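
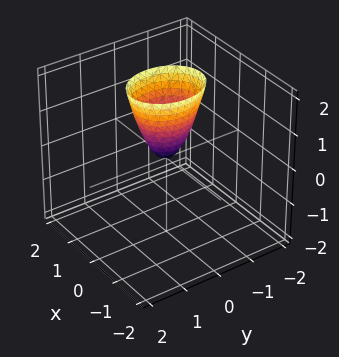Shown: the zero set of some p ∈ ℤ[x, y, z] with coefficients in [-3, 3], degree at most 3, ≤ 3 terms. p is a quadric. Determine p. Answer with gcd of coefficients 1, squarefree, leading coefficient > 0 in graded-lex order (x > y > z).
3*x^2 + 2*y^2 - z

(a) Degree: a paraboloid; a quadric, so deg p = 2.
(b) Symmetries: the y ↦ −y reflection is a symmetry, so y appears only in even powers; it's symmetric under x → −x, forcing even powers of x.
(c) From the visible intercepts: it crosses the x-axis at the gridline x = 0; it meets the y-axis at y = 0 (among the integer gridlines); it meets the z-axis at z = 0 (among the integer gridlines).
(d) Fitting integer coefficients to these (and the overall shape) gives p.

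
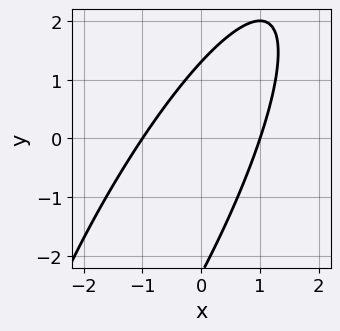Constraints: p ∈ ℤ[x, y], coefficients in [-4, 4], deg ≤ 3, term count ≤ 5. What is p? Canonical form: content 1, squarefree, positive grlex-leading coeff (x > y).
3*x^2 - 3*x*y + y^2 + y - 3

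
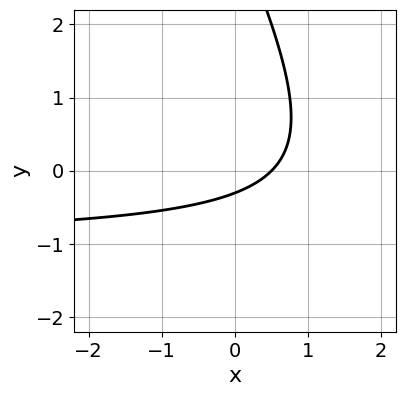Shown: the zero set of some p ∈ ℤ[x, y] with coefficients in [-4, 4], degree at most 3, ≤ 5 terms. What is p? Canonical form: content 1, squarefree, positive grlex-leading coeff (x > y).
2*x*y + y^2 + 2*x - 3*y - 1

First, the degree is 2 — a generic line meets the curve in up to 2 points.
Finally, solving for integer coefficients yields p as stated.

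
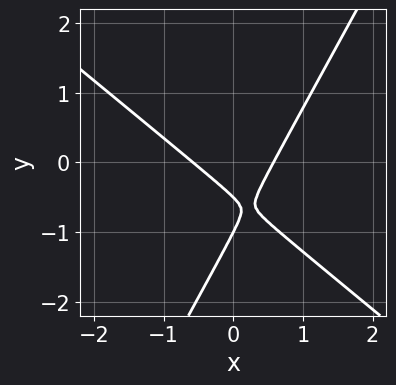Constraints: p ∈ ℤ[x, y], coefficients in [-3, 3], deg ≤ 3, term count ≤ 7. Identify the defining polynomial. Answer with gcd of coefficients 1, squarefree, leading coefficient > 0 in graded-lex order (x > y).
3*x^2 + 2*x*y - 2*y^2 - 3*y - 1

The degree is 2 — no degree-1 curve has this shape.
From the axis intercepts and sections: one y-axis crossing is at y = -1.
Together with the visible shape, these determine p as stated.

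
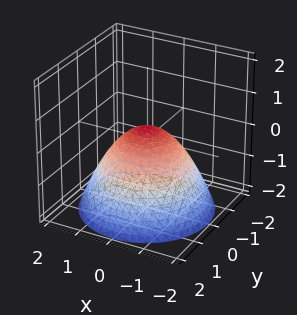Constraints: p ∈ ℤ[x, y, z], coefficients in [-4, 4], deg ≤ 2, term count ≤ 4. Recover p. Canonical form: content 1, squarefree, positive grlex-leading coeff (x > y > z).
The degree is 2 — a generic line meets the surface in up to 2 points.
By symmetry, the surface is invariant under rotation about z: p = q(x² + y², z).
Against the integer gridlines: a circular section at z = -1 has radius between 1 and 2.
Matching integer coefficients to the picture gives p.

2*x^2 + 2*y^2 + 3*z - 1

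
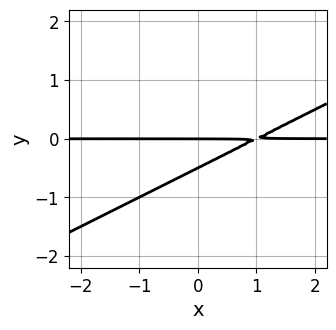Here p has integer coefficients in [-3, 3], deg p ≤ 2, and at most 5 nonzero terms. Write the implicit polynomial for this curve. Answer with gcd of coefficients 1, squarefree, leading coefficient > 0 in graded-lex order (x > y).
x*y - 2*y^2 - y

(a) The degree is 2 — the shape is more complex than any degree-1 curve.
(b) Checking where it meets the axes: the visible x-axis segment lies entirely on the curve; it meets the y-axis at y = 0 (among the integer gridlines).
(c) The integer polynomial consistent with all of this is the stated p.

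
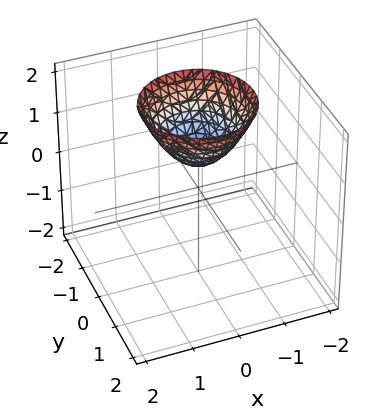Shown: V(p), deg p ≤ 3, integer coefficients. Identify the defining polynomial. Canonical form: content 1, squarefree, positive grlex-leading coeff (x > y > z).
The degree is 2 — the shape is more complex than any degree-1 surface.
By symmetry, the z-axis is an axis of rotation, so x and y enter only as x² + y².
Against the integer gridlines: it misses every integer gridline on the x-axis; no y-intercept at any integer in the box.
These observations pin down the coefficients.

3*x^2 + 3*y^2 - 3*z + 2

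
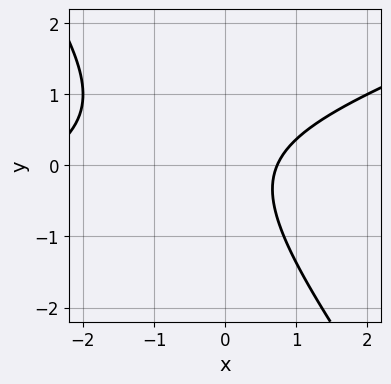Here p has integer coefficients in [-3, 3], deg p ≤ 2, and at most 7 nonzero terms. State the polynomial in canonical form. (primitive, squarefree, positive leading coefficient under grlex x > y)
x^2 - 2*x*y - 2*y^2 + 2*x - 2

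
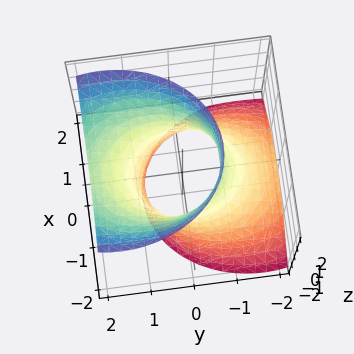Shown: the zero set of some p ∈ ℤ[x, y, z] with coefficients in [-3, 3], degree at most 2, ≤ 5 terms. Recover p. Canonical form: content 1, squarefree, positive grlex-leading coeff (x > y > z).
deg p = 2. No degree-1 surface has this shape.
From the visible intercepts: it misses every integer gridline on the z-axis; among the integer gridlines, it crosses the x-axis at x ∈ {-1, 1}.
Together with the visible shape, these determine p as stated.

3*x^2 + 2*y^2 - 3*y*z - z^2 - 3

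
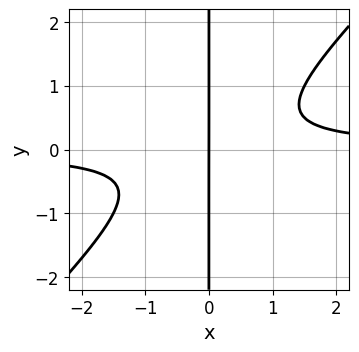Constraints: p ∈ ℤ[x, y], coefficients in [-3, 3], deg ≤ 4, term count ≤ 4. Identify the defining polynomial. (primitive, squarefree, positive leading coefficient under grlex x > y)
2*x^2*y - 2*x*y^2 - x

(a) deg p = 3. No degree-2 curve has this shape.
(b) From the visible intercepts: it meets the x-axis at x = 0 (among the integer gridlines); the visible y-axis segment lies entirely on the curve.
(c) Putting this together gives p.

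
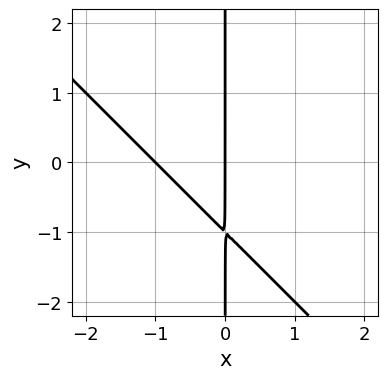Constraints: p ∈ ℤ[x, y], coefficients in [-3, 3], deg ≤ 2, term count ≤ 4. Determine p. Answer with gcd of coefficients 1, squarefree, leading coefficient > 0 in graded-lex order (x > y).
Degree: a generic line meets the curve in up to 2 points, so deg p = 2.
From the visible intercepts: the visible y-axis segment lies entirely on the curve; the x-axis gridline crossings are at x ∈ {-1, 0}.
Matching integer coefficients to the picture gives p.

x^2 + x*y + x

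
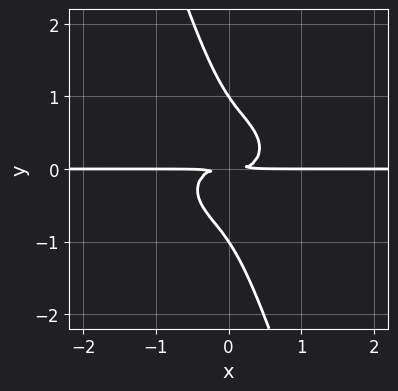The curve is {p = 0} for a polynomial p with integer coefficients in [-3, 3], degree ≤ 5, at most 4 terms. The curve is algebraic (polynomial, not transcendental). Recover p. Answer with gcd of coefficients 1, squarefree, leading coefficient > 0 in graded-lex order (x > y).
2*x^3*y + 3*x*y^3 + y^4 - y^2

(a) Degree: the shape is more complex than any degree-3 curve, so deg p = 4.
(b) Reading off the gridlines: the y-axis gridline crossings are at y ∈ {-1, 1}; the visible x-axis segment lies entirely on the curve.
(c) Putting this together gives p.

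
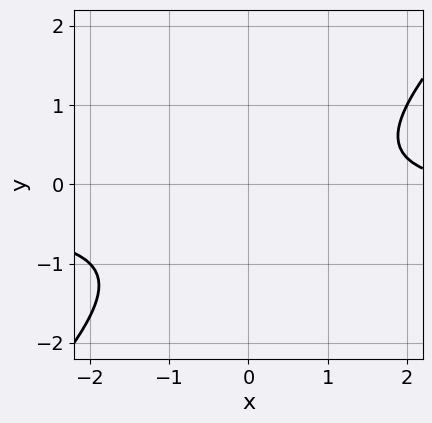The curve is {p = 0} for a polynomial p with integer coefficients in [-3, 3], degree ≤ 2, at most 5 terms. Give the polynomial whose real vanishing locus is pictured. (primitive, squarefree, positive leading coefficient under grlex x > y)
3*x*y - 3*y^2 + x - 2*y - 3

(a) deg p = 2. No degree-1 curve has this shape.
(b) Checking where it meets the axes: the curve avoids every integer y-axis point in the box; the curve avoids every integer x-axis point in the box.
(c) The integer polynomial consistent with all of this is the stated p.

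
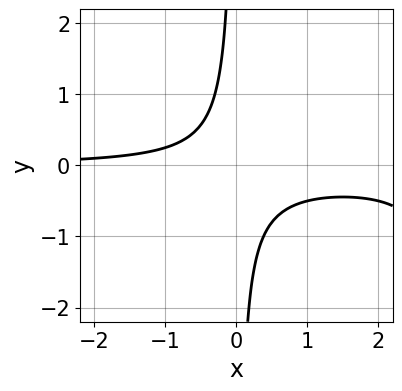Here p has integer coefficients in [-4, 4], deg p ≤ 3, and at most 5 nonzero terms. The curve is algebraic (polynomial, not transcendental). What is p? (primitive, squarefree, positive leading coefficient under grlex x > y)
x^2*y - 3*x*y - 1

First, deg p = 3.
Next, checking where it meets the axes: the curve avoids every integer x-axis point in the box; the curve avoids every integer y-axis point in the box.
Finally, together with the visible shape, these determine p as stated.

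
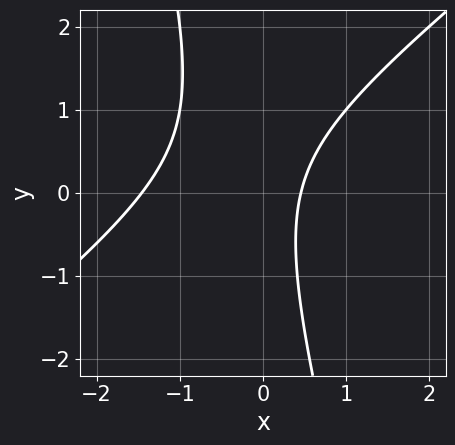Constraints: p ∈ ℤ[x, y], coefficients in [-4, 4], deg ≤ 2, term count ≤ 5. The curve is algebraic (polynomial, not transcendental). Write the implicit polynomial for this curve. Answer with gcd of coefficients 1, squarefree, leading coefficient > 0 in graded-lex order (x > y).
3*x^2 - 3*x*y - y^2 + 3*x - 2

(a) Degree: a generic line meets the curve in up to 2 points, so deg p = 2.
(b) Against the integer gridlines: the curve avoids every integer y-axis point in the box.
(c) Solving for integer coefficients yields p as stated.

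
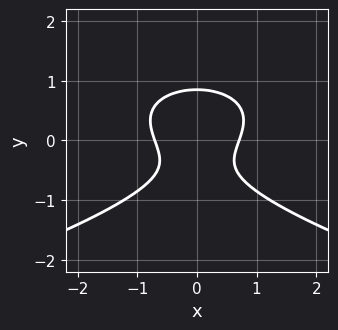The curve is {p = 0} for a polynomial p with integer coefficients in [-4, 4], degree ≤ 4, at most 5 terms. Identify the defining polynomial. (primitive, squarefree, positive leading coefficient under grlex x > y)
3*y^3 + 2*x^2 - y - 1

deg p = 3. The shape is more complex than any degree-2 curve.
Symmetries: mirror symmetry x ↦ −x ⇒ only even powers of x.
Together with the visible shape, these determine p as stated.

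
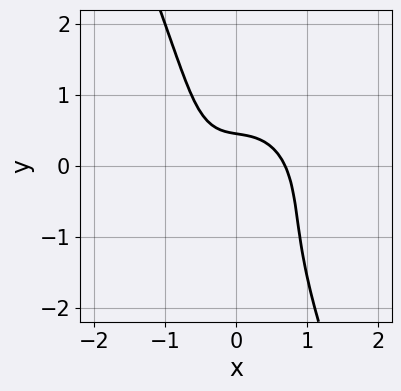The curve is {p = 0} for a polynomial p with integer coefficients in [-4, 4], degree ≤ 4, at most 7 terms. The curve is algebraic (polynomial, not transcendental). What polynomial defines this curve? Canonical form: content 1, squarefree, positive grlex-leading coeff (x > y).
3*x^3 + 2*x*y^2 + y^3 + 2*y - 1

deg p = 3. No degree-2 curve has this shape.
Matching integer coefficients to the picture gives p.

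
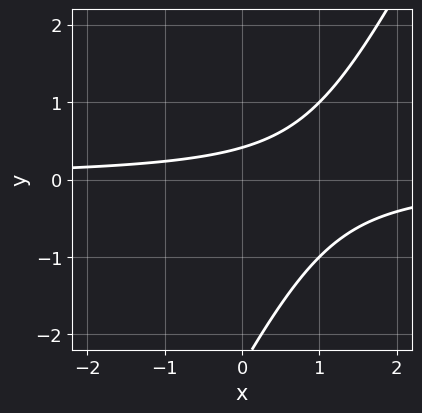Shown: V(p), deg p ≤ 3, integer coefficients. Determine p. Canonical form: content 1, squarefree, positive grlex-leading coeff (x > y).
2*x*y - y^2 - 2*y + 1

First, the degree is 2 — no degree-1 curve has this shape.
Next, from the axis intercepts and sections: it misses every integer gridline on the x-axis.
Finally, fitting integer coefficients to these (and the overall shape) gives p.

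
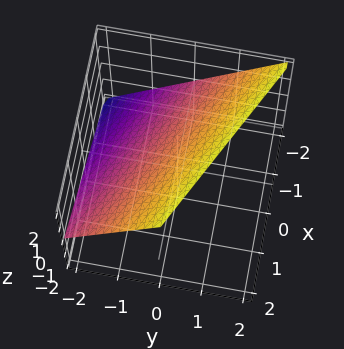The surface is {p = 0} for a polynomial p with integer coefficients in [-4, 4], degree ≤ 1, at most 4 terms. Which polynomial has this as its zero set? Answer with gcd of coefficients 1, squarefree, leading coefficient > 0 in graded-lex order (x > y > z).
x + 2*y - 2*z + 2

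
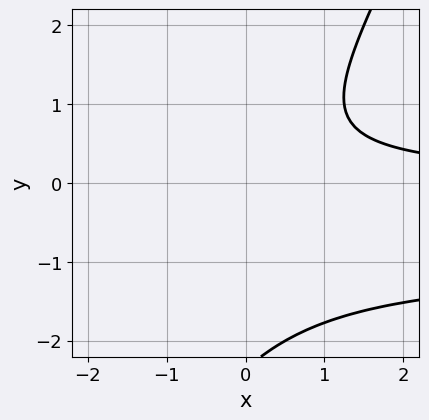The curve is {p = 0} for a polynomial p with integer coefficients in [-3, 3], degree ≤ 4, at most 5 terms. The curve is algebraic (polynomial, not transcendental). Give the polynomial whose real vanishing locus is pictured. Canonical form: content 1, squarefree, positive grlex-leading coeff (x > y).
1. deg p = 3. A generic line meets the curve in up to 3 points.
2. Observable constraints: it misses every integer gridline on the x-axis; the curve avoids every integer y-axis point in the box.
3. Assembling these constraints gives the stated polynomial.

2*x*y^2 - y^3 + 2*x*y - 2*y^2 - 2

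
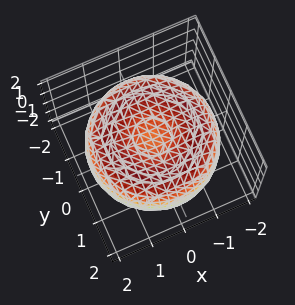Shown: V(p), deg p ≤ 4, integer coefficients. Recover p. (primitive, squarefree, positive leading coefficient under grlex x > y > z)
x^4 + 2*x^2*y^2 + y^4 - 3*x^2 - 3*y^2 + 3*z^2 - 1

First, degree: the shape is more complex than any degree-3 surface, so deg p = 4.
Next, by symmetry, every cross-section ⟂ z is a circle, so x, y appear only via x² + y².
Then, observable constraints: a circular section at z = 1 has radius exactly 1.
Finally, solving for integer coefficients yields p as stated.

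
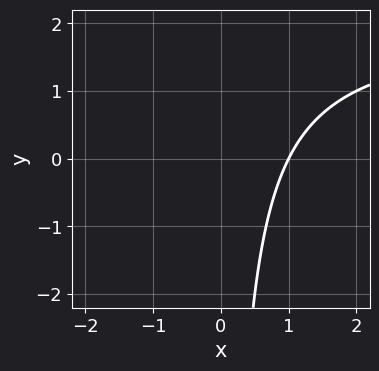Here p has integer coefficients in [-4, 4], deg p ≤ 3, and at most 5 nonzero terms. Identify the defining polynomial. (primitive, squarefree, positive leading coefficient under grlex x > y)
(a) The degree is 2 — the shape is more complex than any degree-1 curve.
(b) Reading off the gridlines: no y-intercept at any integer in the box; it meets the x-axis at x = 1 (among the integer gridlines).
(c) Putting this together gives p.

x*y - 2*x + 2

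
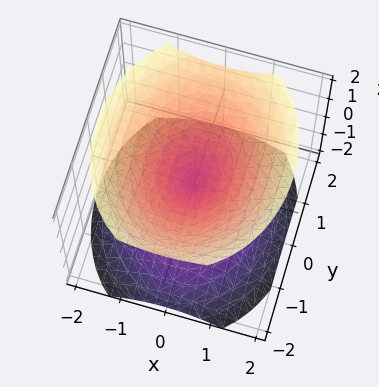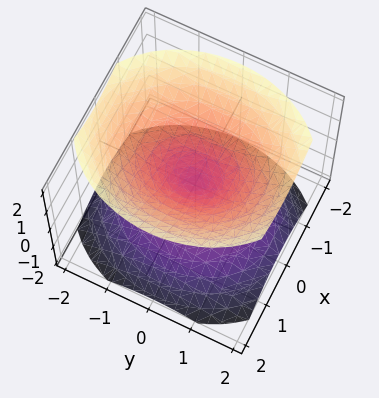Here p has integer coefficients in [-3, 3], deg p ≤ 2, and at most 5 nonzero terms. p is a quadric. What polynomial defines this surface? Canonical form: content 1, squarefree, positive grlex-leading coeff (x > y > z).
First, I count 2 distinct pieces. Treating them together as one polynomial.
Next, deg p = 2. A double cone through the origin; a quadric.
Then, symmetries: mirror symmetry x ↦ −x ⇒ only even powers of x; mirror symmetry y ↦ −y ⇒ only even powers of y; the z ↦ −z reflection is a symmetry, so z appears only in even powers.
Next, checking where it meets the axes: it crosses the y-axis at the gridline y = 0; it crosses the z-axis at the gridline z = 0; it crosses the x-axis at the gridline x = 0.
Finally, assembling these constraints gives the stated polynomial.

3*x^2 + 2*y^2 - 3*z^2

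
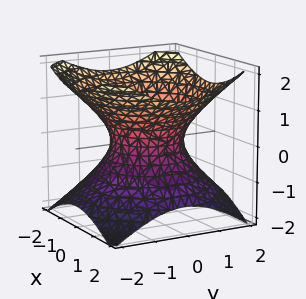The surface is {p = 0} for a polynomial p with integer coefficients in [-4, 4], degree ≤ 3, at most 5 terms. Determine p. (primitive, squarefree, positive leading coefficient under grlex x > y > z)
2*x^2 + 2*y^2 - 3*z^2 - 2

deg p = 2. One connected sheet with a waist; a quadric.
Symmetries: mirror symmetry z ↦ −z ⇒ only even powers of z; every cross-section ⟂ z is a circle, so x, y appear only via x² + y².
From the visible intercepts: the x-axis gridline crossings are at x ∈ {-1, 1}; the y-axis gridline crossings are at y ∈ {-1, 1}.
These observations pin down the coefficients.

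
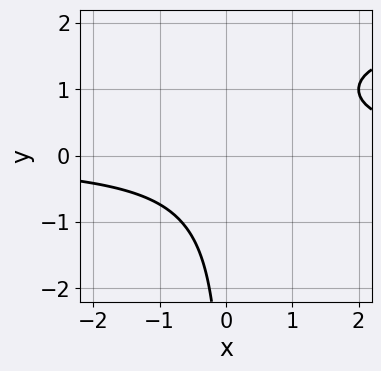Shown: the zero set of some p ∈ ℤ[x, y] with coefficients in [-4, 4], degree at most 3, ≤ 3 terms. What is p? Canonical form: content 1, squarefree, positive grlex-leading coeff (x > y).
x*y^2 - 2*x*y + 2

First, deg p = 3. No degree-2 curve has this shape.
Then, against the integer gridlines: the curve avoids every integer x-axis point in the box; no y-intercept at any integer in the box.
Finally, these observations pin down the coefficients.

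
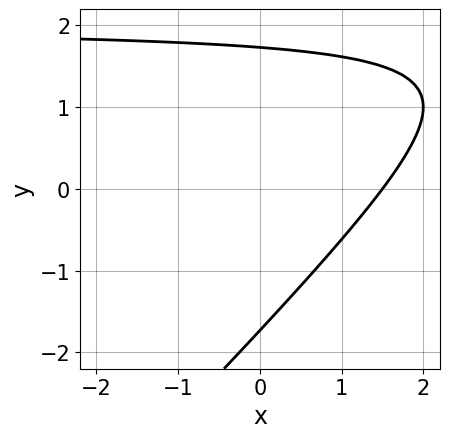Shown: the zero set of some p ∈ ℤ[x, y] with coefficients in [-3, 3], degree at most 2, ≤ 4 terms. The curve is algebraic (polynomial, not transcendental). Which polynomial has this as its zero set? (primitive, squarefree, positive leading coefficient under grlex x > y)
x*y - y^2 - 2*x + 3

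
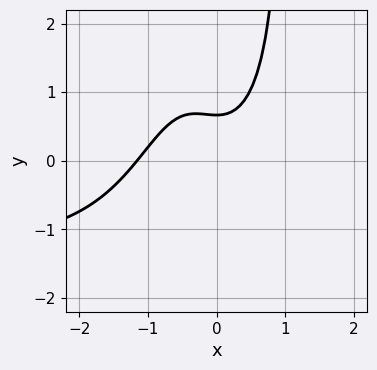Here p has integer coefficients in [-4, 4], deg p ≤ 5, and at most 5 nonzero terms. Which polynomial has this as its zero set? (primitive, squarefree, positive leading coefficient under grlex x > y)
First, degree: no degree-3 curve has this shape, so deg p = 4.
Finally, the integer polynomial consistent with all of this is the stated p.

2*x^3*y + 3*x^3 + 2*x^2 - 3*y + 2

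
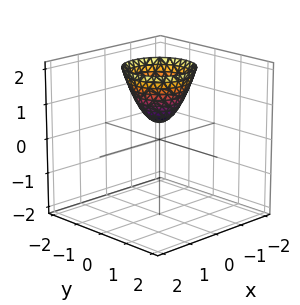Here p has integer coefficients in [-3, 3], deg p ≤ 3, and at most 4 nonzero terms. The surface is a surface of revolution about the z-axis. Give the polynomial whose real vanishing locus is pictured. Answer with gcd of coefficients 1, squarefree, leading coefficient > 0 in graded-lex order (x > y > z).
3*x^2 + 3*y^2 - 2*z + 1

1. The degree is 2 — no degree-1 surface has this shape.
2. Symmetries: rotational symmetry about the z-axis ⇒ p depends on x, y only through x² + y².
3. From the axis intercepts and sections: a circular section at z = 2 has radius exactly 1; the surface avoids every integer x-axis point in the box; the surface avoids every integer y-axis point in the box.
4. Assembling these constraints gives the stated polynomial.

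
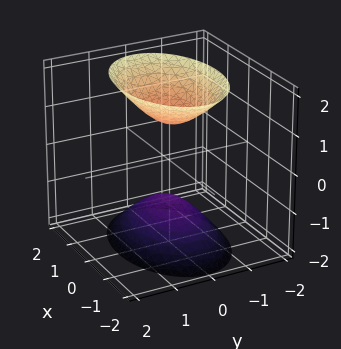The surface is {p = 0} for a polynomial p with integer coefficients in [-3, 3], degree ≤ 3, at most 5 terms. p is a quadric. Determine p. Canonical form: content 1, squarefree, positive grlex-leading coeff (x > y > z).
(a) The picture has 2 separate pieces. Treating them together as one polynomial.
(b) deg p = 2. Two separate bowl-shaped sheets opening away from each other; a quadric.
(c) Symmetries: mirror symmetry z ↦ −z ⇒ only even powers of z; mirror symmetry x ↦ −x ⇒ only even powers of x; the y ↦ −y reflection is a symmetry, so y appears only in even powers.
(d) Checking where it meets the axes: no y-intercept at any integer in the box; it misses every integer gridline on the x-axis; among the integer gridlines, it crosses the z-axis at z ∈ {-1, 1}.
(e) Assembling these constraints gives the stated polynomial.

x^2 + 2*y^2 - z^2 + 1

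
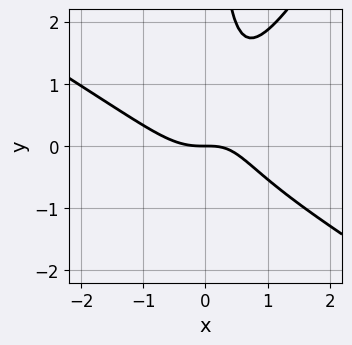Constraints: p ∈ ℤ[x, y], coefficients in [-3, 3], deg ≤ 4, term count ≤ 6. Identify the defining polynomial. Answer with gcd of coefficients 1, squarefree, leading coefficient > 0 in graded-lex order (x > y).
3*x^3 + 3*x^2*y - 3*x*y^2 - 2*x*y + 3*y

(a) Degree: the shape is more complex than any degree-2 curve, so deg p = 3.
(b) From the visible intercepts: it meets the y-axis at y = 0 (among the integer gridlines); one x-axis crossing is at x = 0.
(c) Together with the visible shape, these determine p as stated.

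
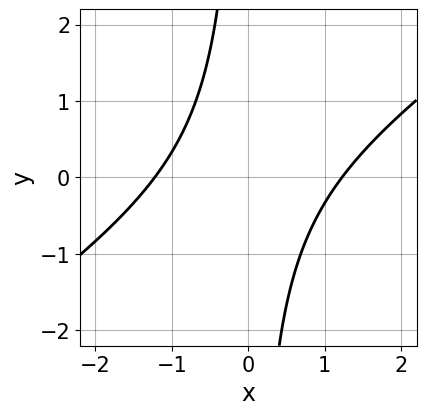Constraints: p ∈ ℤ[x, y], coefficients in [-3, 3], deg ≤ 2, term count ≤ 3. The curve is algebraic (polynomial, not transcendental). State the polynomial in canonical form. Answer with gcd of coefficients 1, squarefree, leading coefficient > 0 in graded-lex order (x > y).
(a) deg p = 2.
(b) Reading off the gridlines: it misses every integer gridline on the y-axis.
(c) The integer polynomial consistent with all of this is the stated p.

2*x^2 - 3*x*y - 3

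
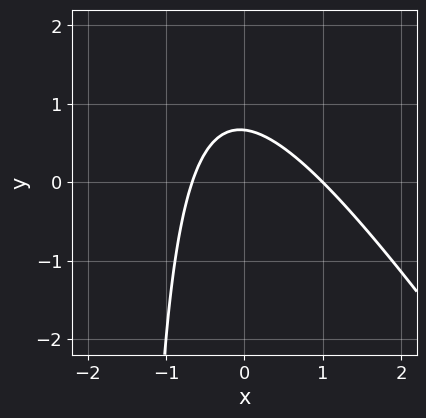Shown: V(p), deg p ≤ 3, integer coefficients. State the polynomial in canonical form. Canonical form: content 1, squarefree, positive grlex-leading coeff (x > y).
The degree is 2 — a generic line meets the curve in up to 2 points.
Checking where it meets the axes: one x-axis crossing is at x = 1.
The integer polynomial consistent with all of this is the stated p.

3*x^2 + 2*x*y - x + 3*y - 2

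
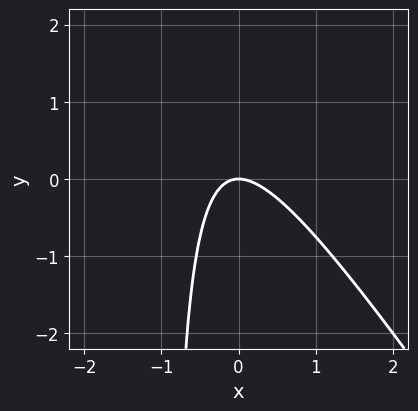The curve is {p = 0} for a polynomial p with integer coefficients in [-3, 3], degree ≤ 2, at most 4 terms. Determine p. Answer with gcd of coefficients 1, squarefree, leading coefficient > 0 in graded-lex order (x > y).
3*x^2 + 2*x*y + 2*y

(a) Degree: no degree-1 curve has this shape, so deg p = 2.
(b) Observable constraints: one y-axis crossing is at y = 0; one x-axis crossing is at x = 0.
(c) Assembling these constraints gives the stated polynomial.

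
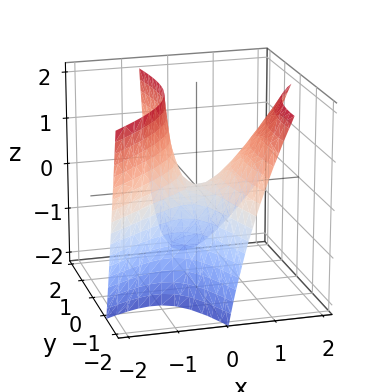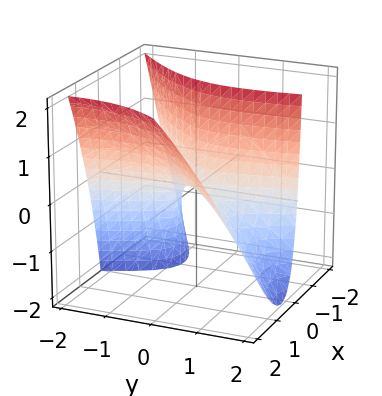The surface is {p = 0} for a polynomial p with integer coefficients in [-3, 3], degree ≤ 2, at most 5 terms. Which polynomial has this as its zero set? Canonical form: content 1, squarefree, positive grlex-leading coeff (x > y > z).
First, degree: the shape is more complex than any degree-1 surface, so deg p = 2.
Then, against the integer gridlines: it crosses the z-axis at the gridline z = 0; it meets the x-axis at x = 0 (among the integer gridlines).
Finally, matching integer coefficients to the picture gives p.

3*x^2 - 3*x*y - 2*x*z - y^2 - 2*z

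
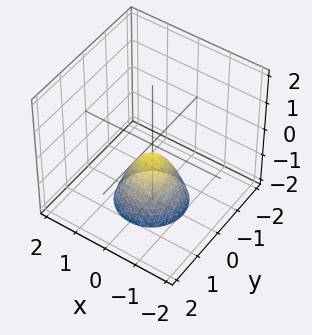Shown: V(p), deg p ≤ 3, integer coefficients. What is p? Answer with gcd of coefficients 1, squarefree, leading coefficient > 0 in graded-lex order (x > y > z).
3*x^2 + 3*y^2 + 2*z + 1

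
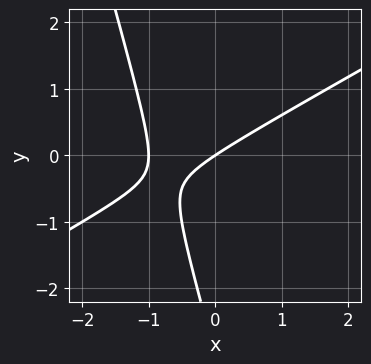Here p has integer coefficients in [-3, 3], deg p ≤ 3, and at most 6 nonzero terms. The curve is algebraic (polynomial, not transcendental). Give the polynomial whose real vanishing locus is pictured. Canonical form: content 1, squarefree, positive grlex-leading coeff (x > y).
deg p = 2. No degree-1 curve has this shape.
From the axis intercepts and sections: it crosses the y-axis at the gridline y = 0; the x-axis gridline crossings are at x ∈ {-1, 0}.
Solving for integer coefficients yields p as stated.

2*x^2 - 3*x*y - y^2 + 2*x - 3*y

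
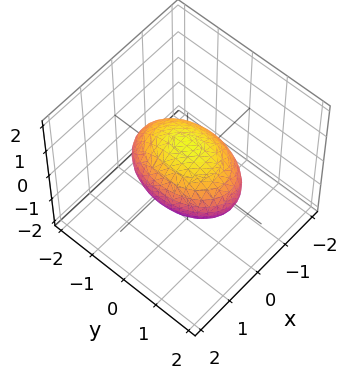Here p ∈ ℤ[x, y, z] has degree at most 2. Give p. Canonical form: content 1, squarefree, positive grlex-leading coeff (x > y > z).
2*x^2 + y^2 + 2*z^2 - 2

The degree is 2 — a closed, bounded, convex surface; a quadric.
Symmetries: it's symmetric under z → −z, forcing even powers of z; it's symmetric under x → −x, forcing even powers of x; the y ↦ −y reflection is a symmetry, so y appears only in even powers.
Against the integer gridlines: among the integer gridlines, it crosses the z-axis at z ∈ {-1, 1}; the x-axis gridline crossings are at x ∈ {-1, 1}.
Matching integer coefficients to the picture gives p.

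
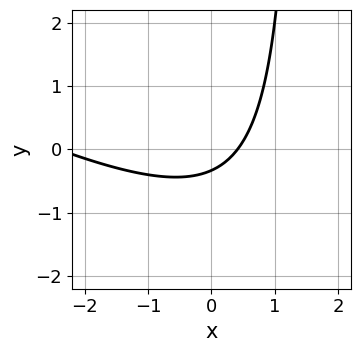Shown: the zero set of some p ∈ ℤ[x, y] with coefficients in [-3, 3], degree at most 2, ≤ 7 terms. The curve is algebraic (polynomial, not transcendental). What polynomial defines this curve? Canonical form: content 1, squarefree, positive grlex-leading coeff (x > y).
x^2 + 2*x*y + 2*x - 3*y - 1

First, deg p = 2. No degree-1 curve has this shape.
Finally, putting this together gives p.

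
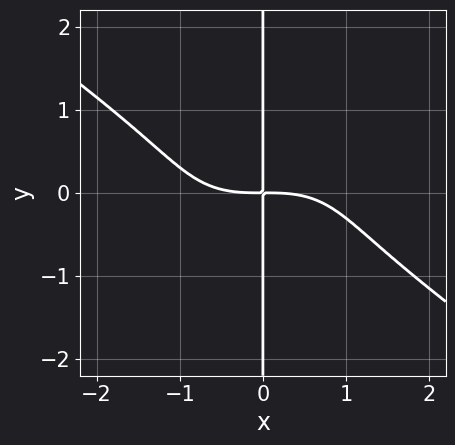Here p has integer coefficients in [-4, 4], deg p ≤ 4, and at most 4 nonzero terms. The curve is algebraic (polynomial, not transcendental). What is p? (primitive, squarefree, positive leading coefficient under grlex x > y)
1. Degree: a generic line meets the curve in up to 4 points, so deg p = 4.
2. Reading off the gridlines: every point of the y-axis in the box is on the curve.
3. Together with the visible shape, these determine p as stated.

x^4 + 3*x*y^3 + 3*x*y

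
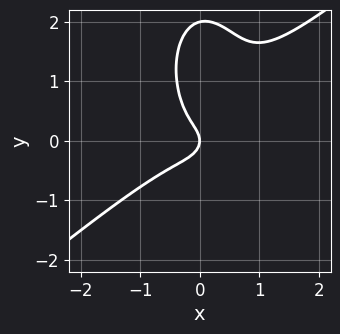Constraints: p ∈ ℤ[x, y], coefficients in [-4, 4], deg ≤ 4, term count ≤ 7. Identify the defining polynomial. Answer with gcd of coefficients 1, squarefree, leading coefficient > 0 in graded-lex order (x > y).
(a) deg p = 3. No degree-2 curve has this shape.
(b) Reading off the gridlines: it crosses the x-axis at the gridline x = 0; among the integer gridlines, it crosses the y-axis at y ∈ {0, 2}.
(c) The integer polynomial consistent with all of this is the stated p.

3*x^3 - 3*x^2*y - y^3 + 2*y^2 + x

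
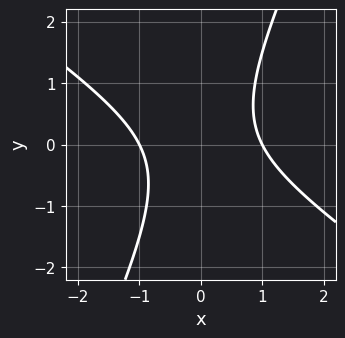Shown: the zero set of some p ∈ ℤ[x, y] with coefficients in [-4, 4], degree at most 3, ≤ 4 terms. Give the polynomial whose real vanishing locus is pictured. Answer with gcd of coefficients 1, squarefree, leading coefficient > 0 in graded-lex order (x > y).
3*x^2 + 3*x*y - 2*y^2 - 3

(a) The degree is 2 — a generic line meets the curve in up to 2 points.
(b) From the visible intercepts: no y-intercept at any integer in the box; among the integer gridlines, it crosses the x-axis at x ∈ {-1, 1}.
(c) Solving for integer coefficients yields p as stated.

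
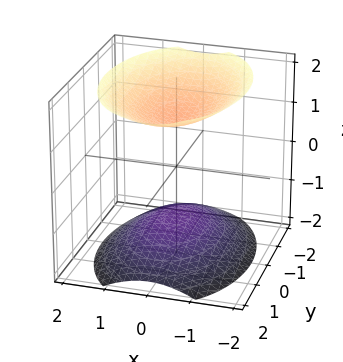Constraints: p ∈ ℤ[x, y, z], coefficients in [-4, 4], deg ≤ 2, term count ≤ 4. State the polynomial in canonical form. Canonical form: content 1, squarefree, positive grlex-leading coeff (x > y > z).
2*x^2 + y^2 - 2*z^2 + 3

1. There are 2 components. They look like related sheets of one shape, so recover p as a whole.
2. deg p = 2. Two separate bowl-shaped sheets opening away from each other; a quadric.
3. Symmetries: the y ↦ −y reflection is a symmetry, so y appears only in even powers; the x ↦ −x reflection is a symmetry, so x appears only in even powers; mirror symmetry z ↦ −z ⇒ only even powers of z.
4. From the visible intercepts: no y-intercept at any integer in the box; it misses every integer gridline on the x-axis.
5. Putting this together gives p.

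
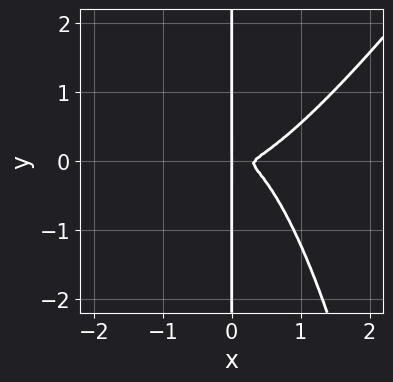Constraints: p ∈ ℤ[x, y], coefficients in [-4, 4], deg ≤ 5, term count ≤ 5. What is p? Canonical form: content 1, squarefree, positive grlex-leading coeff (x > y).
3*x^4 - 2*x^3*y - x^3 - 3*x*y^2

First, the degree is 4 — a generic line meets the curve in up to 4 points.
Next, reading off the gridlines: it crosses the x-axis at the gridline x = 0; the visible y-axis segment lies entirely on the curve.
Finally, solving for integer coefficients yields p as stated.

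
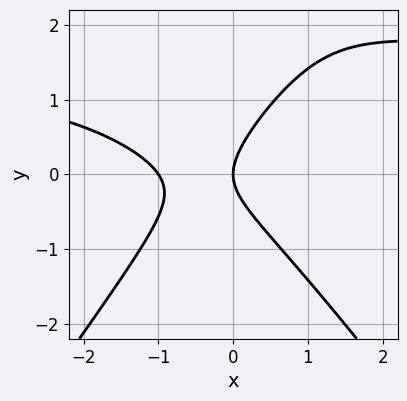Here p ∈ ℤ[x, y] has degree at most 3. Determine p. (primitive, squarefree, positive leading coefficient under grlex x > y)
The degree is 3 — no degree-2 curve has this shape.
From the visible intercepts: among the integer gridlines, it crosses the x-axis at x ∈ {-1, 0}; it meets the y-axis at y = 0 (among the integer gridlines).
The integer polynomial consistent with all of this is the stated p.

2*x^2*y - y^3 - 3*x^2 + 3*y^2 - 3*x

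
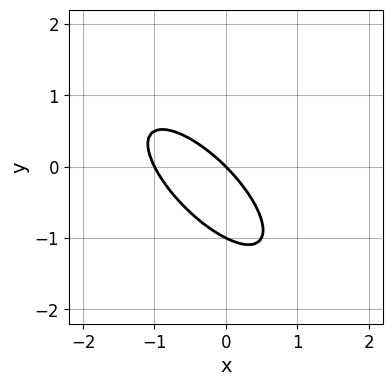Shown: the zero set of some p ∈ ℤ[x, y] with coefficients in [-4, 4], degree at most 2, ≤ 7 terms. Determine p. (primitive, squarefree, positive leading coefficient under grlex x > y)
2*x^2 + 3*x*y + 2*y^2 + 2*x + 2*y

(a) Degree: the shape is more complex than any degree-1 curve, so deg p = 2.
(b) Reading off the gridlines: the y-axis gridline crossings are at y ∈ {-1, 0}; among the integer gridlines, it crosses the x-axis at x ∈ {-1, 0}.
(c) Solving for integer coefficients yields p as stated.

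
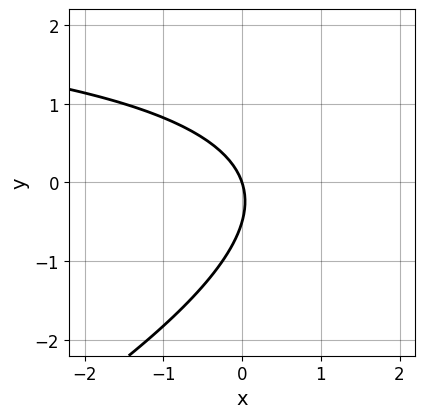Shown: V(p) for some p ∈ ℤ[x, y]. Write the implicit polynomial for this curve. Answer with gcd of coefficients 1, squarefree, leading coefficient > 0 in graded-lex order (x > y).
1. deg p = 2. A generic line meets the curve in up to 2 points.
2. From the axis intercepts and sections: one y-axis crossing is at y = 0; one x-axis crossing is at x = 0.
3. These observations pin down the coefficients.

x*y - 2*y^2 - 3*x - y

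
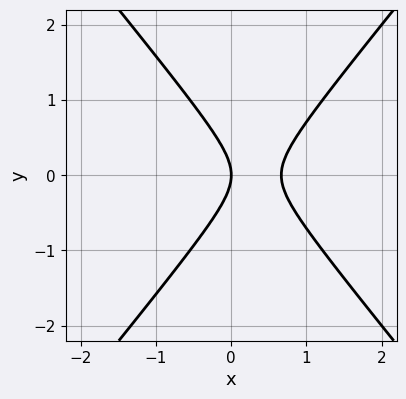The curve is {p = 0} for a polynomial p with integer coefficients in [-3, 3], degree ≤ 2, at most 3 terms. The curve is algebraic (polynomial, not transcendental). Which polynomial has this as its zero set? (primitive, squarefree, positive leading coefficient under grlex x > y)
First, deg p = 2. A generic line meets the curve in up to 2 points.
Next, symmetries: mirror symmetry y ↦ −y ⇒ only even powers of y.
Next, reading off the gridlines: it crosses the y-axis at the gridline y = 0; one x-axis crossing is at x = 0.
Finally, matching integer coefficients to the picture gives p.

3*x^2 - 2*y^2 - 2*x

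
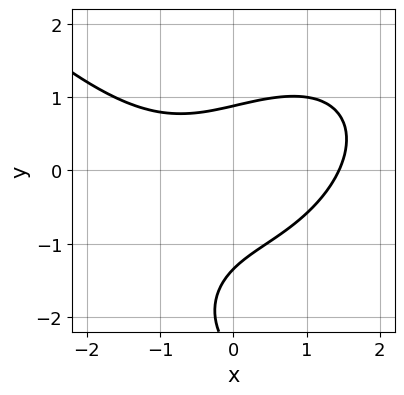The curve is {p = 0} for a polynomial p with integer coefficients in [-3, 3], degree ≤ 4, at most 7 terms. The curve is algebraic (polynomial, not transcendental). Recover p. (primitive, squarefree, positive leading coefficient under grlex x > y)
(a) Degree: no degree-2 curve has this shape, so deg p = 3.
(b) The integer polynomial consistent with all of this is the stated p.

x^3 + y^3 - 2*x*y + 3*y^2 - 3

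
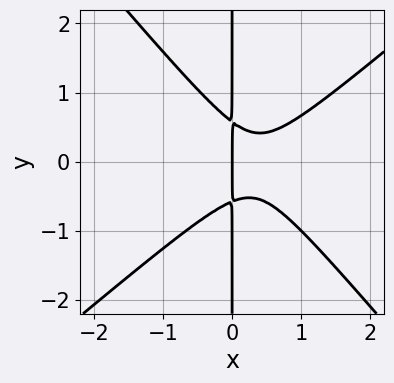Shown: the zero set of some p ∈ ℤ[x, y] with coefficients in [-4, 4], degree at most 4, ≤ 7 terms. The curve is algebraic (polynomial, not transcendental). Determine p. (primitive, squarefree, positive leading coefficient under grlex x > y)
3*x^3 - x^2*y - 3*x*y^2 - 2*x^2 + x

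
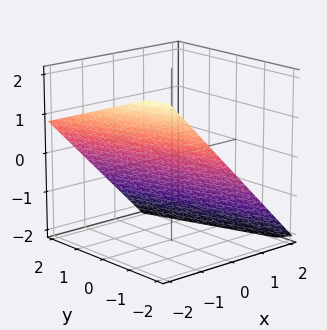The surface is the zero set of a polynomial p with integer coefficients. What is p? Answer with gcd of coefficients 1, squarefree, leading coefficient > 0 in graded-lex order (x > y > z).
3*x + y + 3*z + 2

First, the degree is 1 — the surface is flat (a plane).
Next, observable constraints: it crosses the y-axis at the gridline y = -2.
Finally, matching integer coefficients to the picture gives p.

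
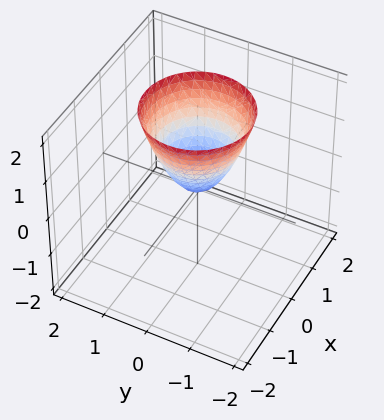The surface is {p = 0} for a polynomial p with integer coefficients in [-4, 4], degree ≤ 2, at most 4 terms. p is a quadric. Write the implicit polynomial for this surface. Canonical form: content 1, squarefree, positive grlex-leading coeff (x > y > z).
deg p = 2.
Symmetries: rotational symmetry about the z-axis ⇒ p depends on x, y only through x² + y².
From the axis intercepts and sections: one x-axis crossing is at x = 0; one y-axis crossing is at y = 0; a circular section at z = 1 has radius between 0 and 1; it meets the z-axis at z = 0 (among the integer gridlines).
Fitting integer coefficients to these (and the overall shape) gives p.

3*x^2 + 3*y^2 - 2*z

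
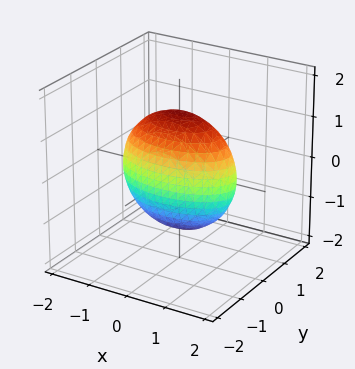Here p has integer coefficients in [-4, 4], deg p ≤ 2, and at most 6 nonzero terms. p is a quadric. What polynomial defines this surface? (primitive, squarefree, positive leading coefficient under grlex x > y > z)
x^2 + 3*y^2 + z^2 - 2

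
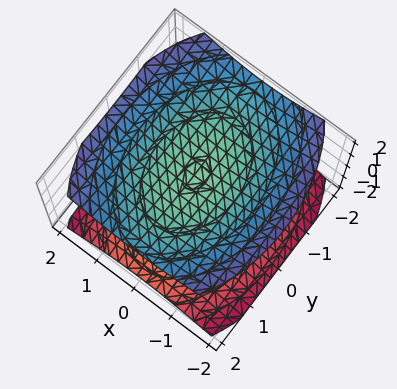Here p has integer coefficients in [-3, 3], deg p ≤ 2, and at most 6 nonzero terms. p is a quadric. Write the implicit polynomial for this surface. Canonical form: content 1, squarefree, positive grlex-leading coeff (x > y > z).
(a) The picture has 2 separate pieces. Treating them together as one polynomial.
(b) Degree: two separate bowl-shaped sheets opening away from each other; a quadric, so deg p = 2.
(c) Symmetries: mirror symmetry z ↦ −z ⇒ only even powers of z; it's symmetric under x → −x, forcing even powers of x; mirror symmetry y ↦ −y ⇒ only even powers of y.
(d) From the visible intercepts: the surface avoids every integer x-axis point in the box; it misses every integer gridline on the y-axis; the z-axis gridline crossings are at z ∈ {-1, 1}.
(e) Matching integer coefficients to the picture gives p.

2*x^2 + y^2 - 3*z^2 + 3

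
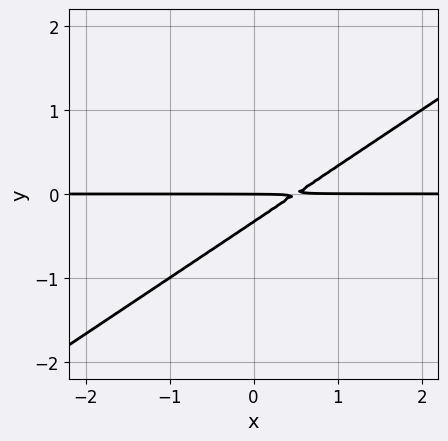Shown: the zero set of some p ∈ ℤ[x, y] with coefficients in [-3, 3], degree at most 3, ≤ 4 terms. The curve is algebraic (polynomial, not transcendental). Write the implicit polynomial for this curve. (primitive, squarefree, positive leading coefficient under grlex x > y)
2*x*y - 3*y^2 - y

1. Degree: the shape is more complex than any degree-1 curve, so deg p = 2.
2. Observable constraints: it meets the y-axis at y = 0 (among the integer gridlines); every point of the x-axis in the box is on the curve.
3. Putting this together gives p.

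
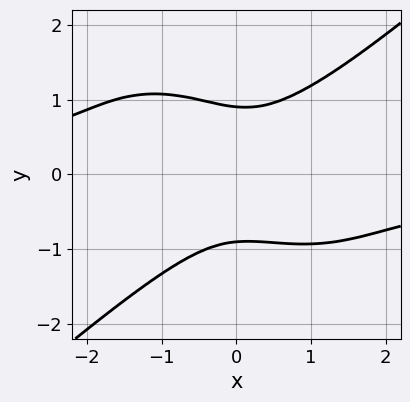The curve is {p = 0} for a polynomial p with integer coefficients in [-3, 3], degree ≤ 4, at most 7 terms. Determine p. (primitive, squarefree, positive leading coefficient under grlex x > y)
2*x^3*y - 3*y^4 - x*y^2 + 3*x^2 + 2

deg p = 4.
Observable constraints: it misses every integer gridline on the x-axis.
Solving for integer coefficients yields p as stated.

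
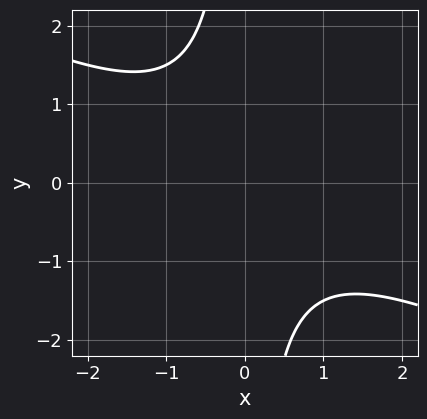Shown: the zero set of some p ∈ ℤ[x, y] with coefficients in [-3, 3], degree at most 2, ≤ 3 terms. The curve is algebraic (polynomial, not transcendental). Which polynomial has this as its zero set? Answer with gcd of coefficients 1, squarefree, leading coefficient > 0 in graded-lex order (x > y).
x^2 + 2*x*y + 2

The degree is 2 — a generic line meets the curve in up to 2 points.
Observable constraints: it misses every integer gridline on the x-axis; it misses every integer gridline on the y-axis.
Putting this together gives p.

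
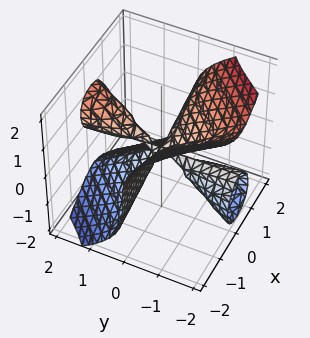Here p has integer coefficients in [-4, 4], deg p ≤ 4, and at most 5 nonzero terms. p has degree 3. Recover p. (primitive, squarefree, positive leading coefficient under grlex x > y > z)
3*x^2*y - y^2*z + 2*z^3

The picture has 2 separate pieces. They look like related sheets of one shape, so recover p as a whole.
Degree: the shape is more complex than any degree-2 surface, so deg p = 3.
Against the integer gridlines: the visible y-axis segment lies entirely on the surface; one z-axis crossing is at z = 0.
The integer polynomial consistent with all of this is the stated p. Check: (-1, 0, 0) on the x-axis lies on the surface, and p(-1, 0, 0) = 0. ✓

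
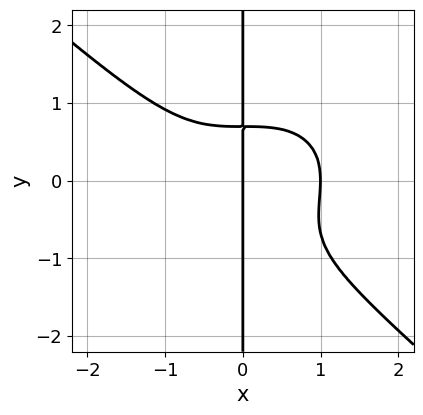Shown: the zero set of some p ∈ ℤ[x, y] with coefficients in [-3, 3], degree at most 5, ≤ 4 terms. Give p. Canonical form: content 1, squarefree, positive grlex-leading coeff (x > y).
deg p = 4.
Reading off the gridlines: among the integer gridlines, it crosses the x-axis at x ∈ {0, 1}; every point of the y-axis in the box is on the curve.
Matching integer coefficients to the picture gives p.

2*x^4 + 3*x*y^3 + 2*x*y^2 - 2*x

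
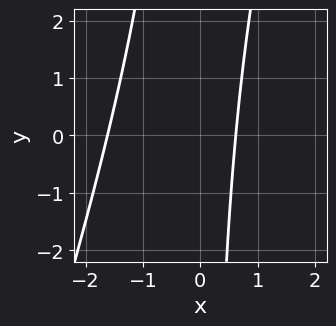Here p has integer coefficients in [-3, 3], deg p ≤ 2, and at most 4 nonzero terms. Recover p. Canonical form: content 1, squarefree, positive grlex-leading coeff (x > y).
3*x^2 - x*y + 3*x - 3

(a) The degree is 2 — no degree-1 curve has this shape.
(b) Checking where it meets the axes: it misses every integer gridline on the y-axis.
(c) The integer polynomial consistent with all of this is the stated p.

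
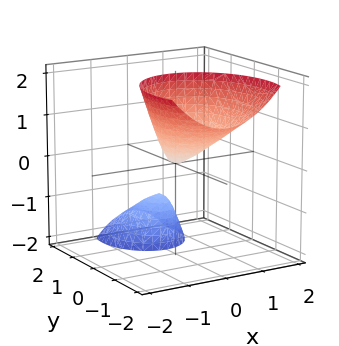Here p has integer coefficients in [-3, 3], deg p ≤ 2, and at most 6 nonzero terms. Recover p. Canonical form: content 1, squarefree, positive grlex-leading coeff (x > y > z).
I count 2 distinct pieces.
Degree: a generic line meets the surface in up to 2 points, so deg p = 2.
Checking where it meets the axes: one z-axis crossing is at z = 0; it crosses the x-axis at the gridline x = 0; it meets the y-axis at y = 0 (among the integer gridlines).
Solving for integer coefficients yields p as stated.

3*x^2 + 2*y^2 + 3*y*z - z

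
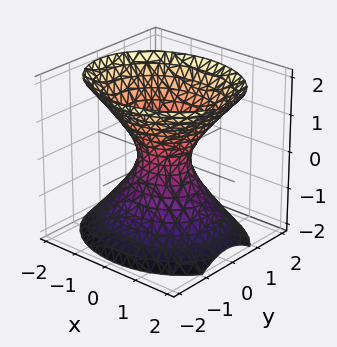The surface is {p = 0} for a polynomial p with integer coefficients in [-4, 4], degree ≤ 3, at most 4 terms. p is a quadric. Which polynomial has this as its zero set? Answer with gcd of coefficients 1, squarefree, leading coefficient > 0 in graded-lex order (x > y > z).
1. Degree: an hourglass — one-sheet hyperboloid; a quadric, so deg p = 2.
2. Symmetries: the y ↦ −y reflection is a symmetry, so y appears only in even powers; mirror symmetry z ↦ −z ⇒ only even powers of z; mirror symmetry x ↦ −x ⇒ only even powers of x.
3. Checking where it meets the axes: it misses every integer gridline on the z-axis.
4. The integer polynomial consistent with all of this is the stated p.

2*x^2 + 3*y^2 - 2*z^2 - 1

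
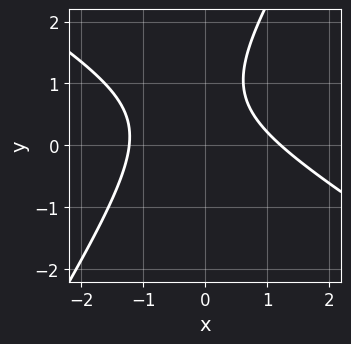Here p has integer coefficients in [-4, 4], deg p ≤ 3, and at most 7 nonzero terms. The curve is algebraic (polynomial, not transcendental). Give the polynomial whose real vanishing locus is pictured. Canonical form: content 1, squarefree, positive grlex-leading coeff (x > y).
(a) Degree: no degree-1 curve has this shape, so deg p = 2.
(b) From the axis intercepts and sections: the curve avoids every integer y-axis point in the box.
(c) Assembling these constraints gives the stated polynomial.

2*x^2 + 2*x*y - 2*y^2 + 3*y - 3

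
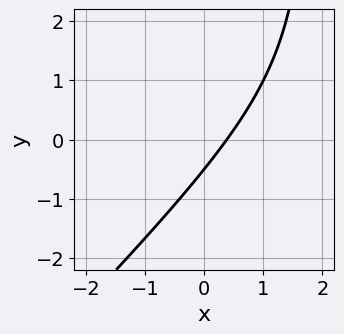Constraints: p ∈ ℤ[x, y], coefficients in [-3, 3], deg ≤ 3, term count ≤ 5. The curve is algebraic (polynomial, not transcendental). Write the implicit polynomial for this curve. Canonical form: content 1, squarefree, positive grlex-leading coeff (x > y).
1. The degree is 2 — the shape is more complex than any degree-1 curve.
2. Solving for integer coefficients yields p as stated.

x^2 - x*y - 3*x + 2*y + 1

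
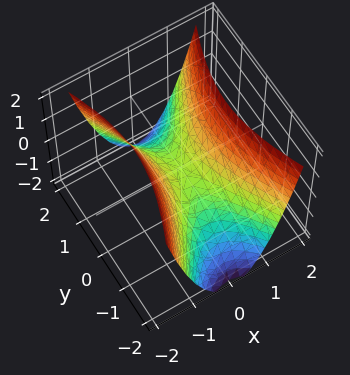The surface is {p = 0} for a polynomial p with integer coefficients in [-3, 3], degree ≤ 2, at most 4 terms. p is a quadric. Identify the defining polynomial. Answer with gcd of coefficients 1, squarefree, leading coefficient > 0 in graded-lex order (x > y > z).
3*x^2 - y^2 - 2*z

(a) deg p = 2. A saddle surface; a quadric.
(b) Symmetries: the x ↦ −x reflection is a symmetry, so x appears only in even powers; mirror symmetry y ↦ −y ⇒ only even powers of y.
(c) Reading off the gridlines: it crosses the z-axis at the gridline z = 0; it meets the x-axis at x = 0 (among the integer gridlines); it crosses the y-axis at the gridline y = 0.
(d) Matching integer coefficients to the picture gives p.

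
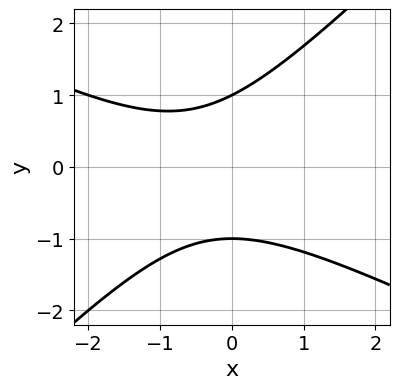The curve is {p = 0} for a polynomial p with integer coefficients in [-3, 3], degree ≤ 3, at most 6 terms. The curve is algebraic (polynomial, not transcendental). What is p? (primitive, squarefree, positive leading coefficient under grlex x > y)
Degree: a generic line meets the curve in up to 2 points, so deg p = 2.
Against the integer gridlines: no x-intercept at any integer in the box; the y-axis gridline crossings are at y ∈ {-1, 1}.
Solving for integer coefficients yields p as stated.

x^2 + x*y - 2*y^2 + x + 2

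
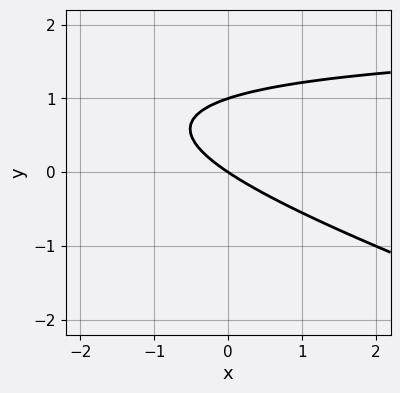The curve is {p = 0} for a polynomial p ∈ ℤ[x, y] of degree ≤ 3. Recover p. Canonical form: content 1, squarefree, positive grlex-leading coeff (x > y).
(a) Degree: a generic line meets the curve in up to 2 points, so deg p = 2.
(b) Against the integer gridlines: the y-axis gridline crossings are at y ∈ {0, 1}; one x-axis crossing is at x = 0.
(c) Matching integer coefficients to the picture gives p.

x*y + 3*y^2 - 2*x - 3*y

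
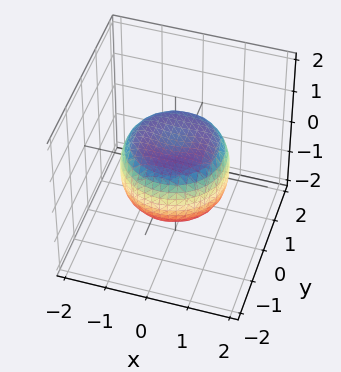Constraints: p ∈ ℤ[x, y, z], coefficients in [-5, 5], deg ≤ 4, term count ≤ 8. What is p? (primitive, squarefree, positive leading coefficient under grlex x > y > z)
(a) The degree is 4 — no degree-3 surface has this shape.
(b) Symmetries: rotational symmetry about the z-axis ⇒ p depends on x, y only through x² + y².
(c) From the axis intercepts and sections: a circular section at z = 0 has radius between 1 and 2.
(d) Matching integer coefficients to the picture gives p.

2*x^4 + 4*x^2*y^2 + 2*y^4 - 2*x^2 - 2*y^2 + 3*z^2 - 2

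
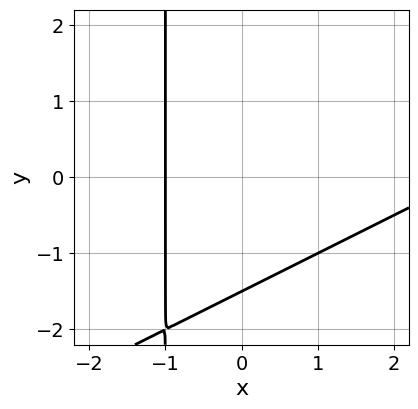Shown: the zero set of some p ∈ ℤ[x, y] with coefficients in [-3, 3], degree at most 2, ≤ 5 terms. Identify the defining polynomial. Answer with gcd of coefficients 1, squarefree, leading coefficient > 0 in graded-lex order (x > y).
The degree is 2 — the shape is more complex than any degree-1 curve.
Against the integer gridlines: one x-axis crossing is at x = -1.
Assembling these constraints gives the stated polynomial.

x^2 - 2*x*y - 2*x - 2*y - 3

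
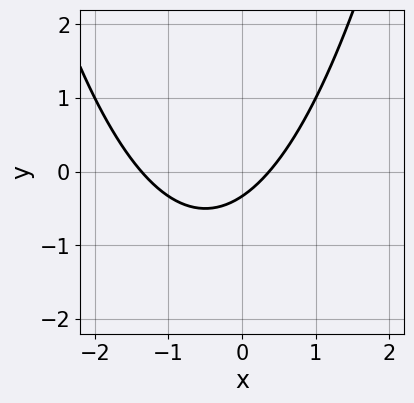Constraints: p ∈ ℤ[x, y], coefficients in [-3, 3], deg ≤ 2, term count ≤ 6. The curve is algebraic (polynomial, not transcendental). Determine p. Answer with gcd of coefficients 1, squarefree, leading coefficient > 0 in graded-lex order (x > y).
2*x^2 + 2*x - 3*y - 1

First, degree: a generic line meets the curve in up to 2 points, so deg p = 2.
Finally, solving for integer coefficients yields p as stated.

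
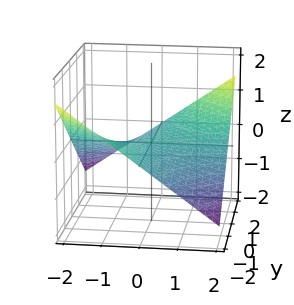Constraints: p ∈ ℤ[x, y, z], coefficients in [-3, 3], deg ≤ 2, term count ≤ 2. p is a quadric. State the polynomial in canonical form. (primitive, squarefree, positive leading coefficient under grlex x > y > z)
x*y - 3*z

deg p = 2. A hyperbolic paraboloid; a quadric.
Against the integer gridlines: the visible x-axis segment lies entirely on the surface; one z-axis crossing is at z = 0; the visible y-axis segment lies entirely on the surface.
Solving for integer coefficients yields p as stated.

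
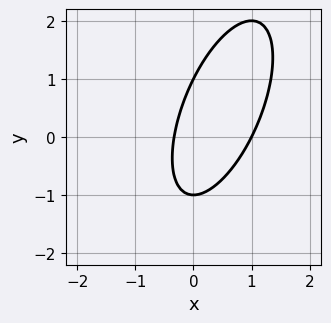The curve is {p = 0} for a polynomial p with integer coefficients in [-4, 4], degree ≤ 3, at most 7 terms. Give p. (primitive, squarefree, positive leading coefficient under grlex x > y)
(a) Degree: a generic line meets the curve in up to 2 points, so deg p = 2.
(b) Reading off the gridlines: the y-axis gridline crossings are at y ∈ {-1, 1}; it meets the x-axis at x = 1 (among the integer gridlines).
(c) Assembling these constraints gives the stated polynomial.

3*x^2 - 2*x*y + y^2 - 2*x - 1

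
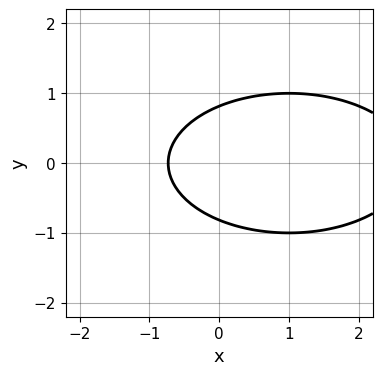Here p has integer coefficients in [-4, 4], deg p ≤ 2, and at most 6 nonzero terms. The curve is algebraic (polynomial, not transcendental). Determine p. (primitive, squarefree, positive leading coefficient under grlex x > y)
(a) deg p = 2.
(b) Symmetries: the y ↦ −y reflection is a symmetry, so y appears only in even powers.
(c) Together with the visible shape, these determine p as stated.

x^2 + 3*y^2 - 2*x - 2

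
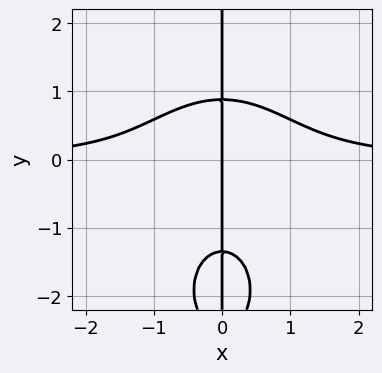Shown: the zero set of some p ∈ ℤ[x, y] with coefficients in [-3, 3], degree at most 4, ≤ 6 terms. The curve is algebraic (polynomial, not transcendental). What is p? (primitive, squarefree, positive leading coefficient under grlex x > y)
3*x^3*y + x*y^3 + 3*x*y^2 - 3*x

1. deg p = 4. The shape is more complex than any degree-3 curve.
2. From the visible intercepts: it meets the x-axis at x = 0 (among the integer gridlines); the visible y-axis segment lies entirely on the curve.
3. Together with the visible shape, these determine p as stated.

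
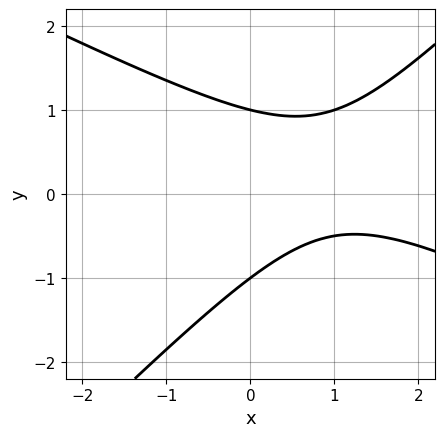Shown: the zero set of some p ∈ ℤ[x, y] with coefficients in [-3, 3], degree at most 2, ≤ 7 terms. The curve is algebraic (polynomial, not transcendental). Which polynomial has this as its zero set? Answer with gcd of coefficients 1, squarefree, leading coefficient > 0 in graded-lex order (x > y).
x^2 + x*y - 2*y^2 - 2*x + 2

First, deg p = 2. No degree-1 curve has this shape.
Next, reading off the gridlines: the curve avoids every integer x-axis point in the box; the y-axis gridline crossings are at y ∈ {-1, 1}.
Finally, matching integer coefficients to the picture gives p.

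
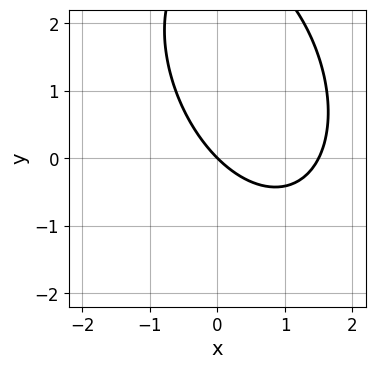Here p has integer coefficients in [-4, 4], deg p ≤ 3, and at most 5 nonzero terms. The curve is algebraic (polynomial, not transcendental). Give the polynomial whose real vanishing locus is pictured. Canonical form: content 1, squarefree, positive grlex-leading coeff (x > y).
2*x^2 + x*y + y^2 - 3*x - 3*y

1. The degree is 2 — no degree-1 curve has this shape.
2. Reading off the gridlines: it meets the x-axis at x = 0 (among the integer gridlines); it crosses the y-axis at the gridline y = 0.
3. The integer polynomial consistent with all of this is the stated p.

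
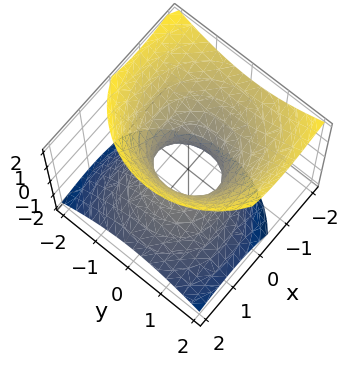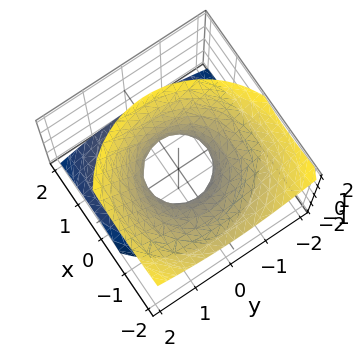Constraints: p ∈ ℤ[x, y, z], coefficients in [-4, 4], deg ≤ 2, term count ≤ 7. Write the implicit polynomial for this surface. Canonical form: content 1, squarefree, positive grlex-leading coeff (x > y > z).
3*x^2 + 3*x*z + 3*y^2 - 3*z^2 - 2

(a) The degree is 2 — the shape is more complex than any degree-1 surface.
(b) Observable constraints: it misses every integer gridline on the z-axis.
(c) Together with the visible shape, these determine p as stated.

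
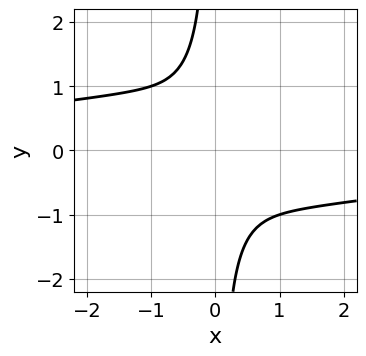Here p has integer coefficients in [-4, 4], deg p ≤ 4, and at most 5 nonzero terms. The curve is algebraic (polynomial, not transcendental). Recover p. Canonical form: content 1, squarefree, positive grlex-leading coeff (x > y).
x^3*y - x^2*y^2 + 3*x^2 + 3*x*y + 2

First, degree: no degree-3 curve has this shape, so deg p = 4.
Then, from the axis intercepts and sections: it misses every integer gridline on the x-axis; it misses every integer gridline on the y-axis.
Finally, matching integer coefficients to the picture gives p.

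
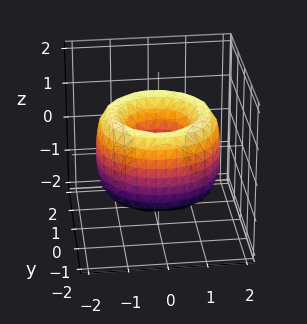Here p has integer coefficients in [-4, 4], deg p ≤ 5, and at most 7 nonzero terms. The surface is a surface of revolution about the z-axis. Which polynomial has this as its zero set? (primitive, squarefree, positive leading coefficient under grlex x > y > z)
x^4 + 2*x^2*y^2 + y^4 - 3*x^2 - 3*y^2 + z^2 + 1

1. The degree is 4 — a generic line meets the surface in up to 4 points.
2. Symmetries: every cross-section ⟂ z is a circle, so x, y appear only via x² + y².
3. Checking where it meets the axes: a circular section at z = 0 has radius between 0 and 1; no z-intercept at any integer in the box.
4. Putting this together gives p.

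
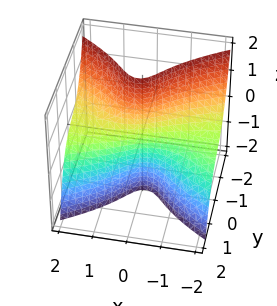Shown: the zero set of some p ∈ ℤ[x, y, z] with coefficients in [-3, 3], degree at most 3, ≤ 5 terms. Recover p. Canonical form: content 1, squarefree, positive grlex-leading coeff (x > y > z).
(a) Degree: no degree-2 surface has this shape, so deg p = 3.
(b) From the axis intercepts and sections: one y-axis crossing is at y = 0; every point of the z-axis in the box is on the surface.
(c) These observations pin down the coefficients.

2*x^2*z + 3*y^3 - x + 3*y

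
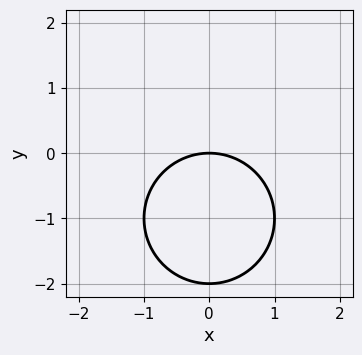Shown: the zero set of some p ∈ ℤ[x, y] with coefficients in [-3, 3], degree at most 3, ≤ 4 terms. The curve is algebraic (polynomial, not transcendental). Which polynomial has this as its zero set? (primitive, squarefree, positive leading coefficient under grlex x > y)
x^2 + y^2 + 2*y

Degree: the shape is more complex than any degree-1 curve, so deg p = 2.
Symmetries: mirror symmetry x ↦ −x ⇒ only even powers of x.
Reading off the gridlines: it meets the x-axis at x = 0 (among the integer gridlines); among the integer gridlines, it crosses the y-axis at y ∈ {-2, 0}.
The integer polynomial consistent with all of this is the stated p.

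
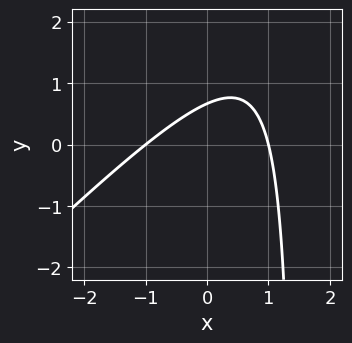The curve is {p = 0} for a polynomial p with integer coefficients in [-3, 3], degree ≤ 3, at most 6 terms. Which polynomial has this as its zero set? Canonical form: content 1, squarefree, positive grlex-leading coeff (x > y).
2*x^2 - 2*x*y + 3*y - 2

(a) The degree is 2 — the shape is more complex than any degree-1 curve.
(b) From the visible intercepts: among the integer gridlines, it crosses the x-axis at x ∈ {-1, 1}.
(c) Together with the visible shape, these determine p as stated.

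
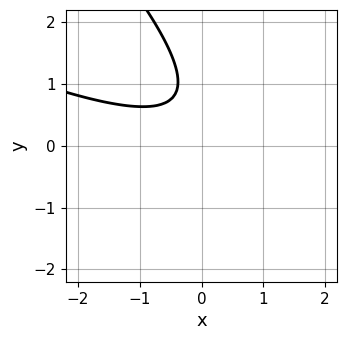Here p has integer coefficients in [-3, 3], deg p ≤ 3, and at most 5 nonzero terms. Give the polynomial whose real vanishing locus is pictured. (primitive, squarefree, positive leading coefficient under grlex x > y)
x^2 + 3*x*y + 2*y^2 - 3*y + 2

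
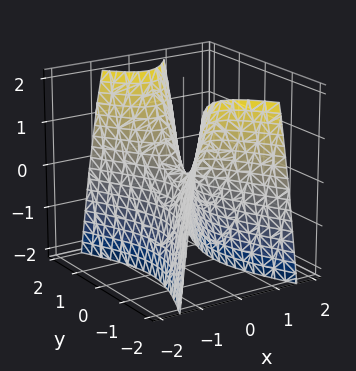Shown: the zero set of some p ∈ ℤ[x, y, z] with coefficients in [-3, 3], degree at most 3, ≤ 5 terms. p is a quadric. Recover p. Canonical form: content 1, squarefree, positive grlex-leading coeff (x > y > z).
3*x^2 - y^2 + z

Degree: a hyperbolic paraboloid; a quadric, so deg p = 2.
Symmetries: the x ↦ −x reflection is a symmetry, so x appears only in even powers; it's symmetric under y → −y, forcing even powers of y.
Observable constraints: it crosses the x-axis at the gridline x = 0; it crosses the z-axis at the gridline z = 0.
Matching integer coefficients to the picture gives p.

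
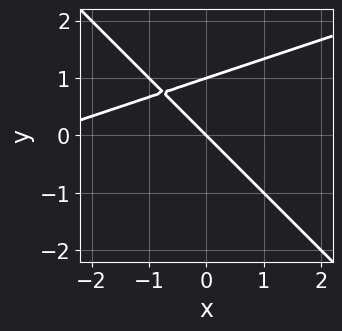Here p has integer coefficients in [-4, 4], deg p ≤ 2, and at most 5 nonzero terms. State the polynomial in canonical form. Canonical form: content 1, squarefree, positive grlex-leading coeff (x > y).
The degree is 2 — a generic line meets the curve in up to 2 points.
From the visible intercepts: among the integer gridlines, it crosses the y-axis at y ∈ {0, 1}; it meets the x-axis at x = 0 (among the integer gridlines).
Putting this together gives p.

x^2 - 2*x*y - 3*y^2 + 3*x + 3*y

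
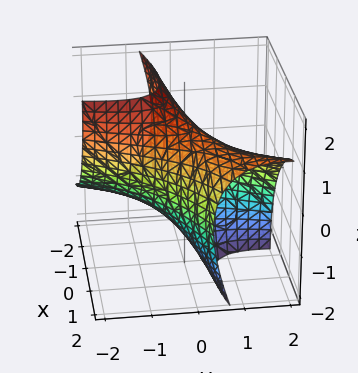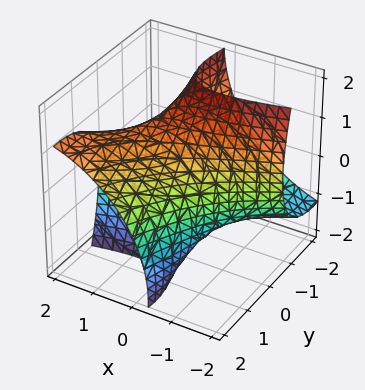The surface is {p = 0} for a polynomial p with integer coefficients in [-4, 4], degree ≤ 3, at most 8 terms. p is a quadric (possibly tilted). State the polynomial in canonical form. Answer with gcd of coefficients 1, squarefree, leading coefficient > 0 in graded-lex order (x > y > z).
x^2 - 3*x*y + y^2 + 2*y*z + z^2 - 2

The degree is 2 — the shape is more complex than any degree-1 surface.
The integer polynomial consistent with all of this is the stated p.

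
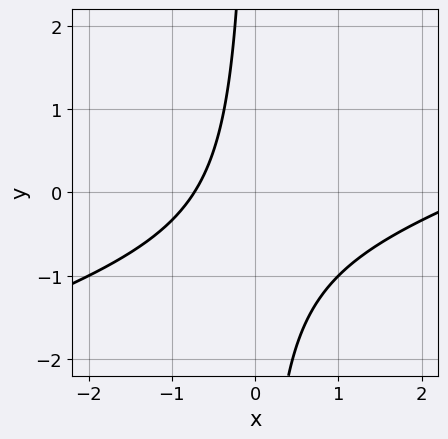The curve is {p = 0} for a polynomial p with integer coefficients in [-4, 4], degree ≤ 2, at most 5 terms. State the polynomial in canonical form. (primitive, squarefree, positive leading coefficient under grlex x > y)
x^2 - 3*x*y - 2*x - 2

(a) deg p = 2. A generic line meets the curve in up to 2 points.
(b) Observable constraints: no y-intercept at any integer in the box.
(c) Fitting integer coefficients to these (and the overall shape) gives p.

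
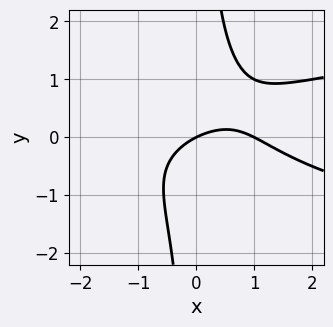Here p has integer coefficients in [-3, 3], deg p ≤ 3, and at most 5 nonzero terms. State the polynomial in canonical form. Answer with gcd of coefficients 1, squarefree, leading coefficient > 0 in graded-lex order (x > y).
1. The degree is 3 — no degree-2 curve has this shape.
2. Observable constraints: among the integer gridlines, it crosses the x-axis at x ∈ {0, 1}; one y-axis crossing is at y = 0.
3. Solving for integer coefficients yields p as stated.

2*x*y^2 - x^2 + x - 2*y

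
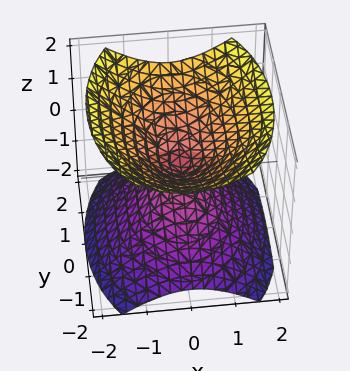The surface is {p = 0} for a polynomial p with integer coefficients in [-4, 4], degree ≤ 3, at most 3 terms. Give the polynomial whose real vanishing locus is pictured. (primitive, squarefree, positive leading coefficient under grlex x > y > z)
2*x^2 + y^2 - 2*z^2

1. There are 2 components. They look like related sheets of one shape, so recover p as a whole.
2. The degree is 2 — a double cone through the origin; a quadric.
3. Symmetries: mirror symmetry x ↦ −x ⇒ only even powers of x; it's symmetric under z → −z, forcing even powers of z; it's symmetric under y → −y, forcing even powers of y.
4. Against the integer gridlines: it meets the y-axis at y = 0 (among the integer gridlines); it meets the z-axis at z = 0 (among the integer gridlines).
5. Fitting integer coefficients to these (and the overall shape) gives p.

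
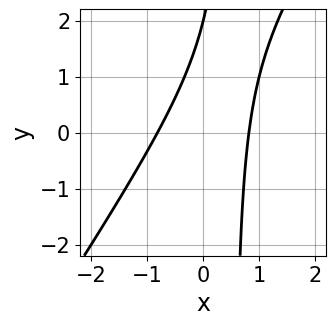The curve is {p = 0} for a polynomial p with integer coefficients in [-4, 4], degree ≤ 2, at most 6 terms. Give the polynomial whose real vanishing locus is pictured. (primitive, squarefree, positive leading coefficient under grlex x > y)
First, degree: no degree-1 curve has this shape, so deg p = 2.
Then, from the visible intercepts: it crosses the y-axis at the gridline y = 2.
Finally, these observations pin down the coefficients.

3*x^2 - 2*x*y + y - 2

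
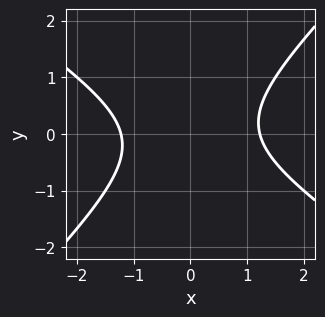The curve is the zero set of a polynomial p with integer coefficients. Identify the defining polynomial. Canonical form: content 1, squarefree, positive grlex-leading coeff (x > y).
First, degree: a generic line meets the curve in up to 2 points, so deg p = 2.
Then, against the integer gridlines: no y-intercept at any integer in the box.
Finally, solving for integer coefficients yields p as stated.

2*x^2 + x*y - 3*y^2 - 3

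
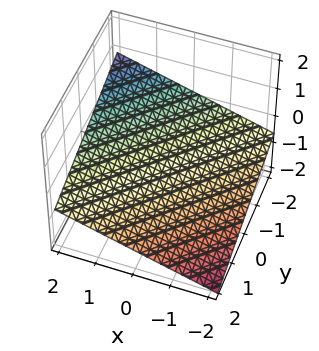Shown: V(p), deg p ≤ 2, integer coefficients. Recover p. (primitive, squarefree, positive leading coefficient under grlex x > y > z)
deg p = 1.
Reading off the gridlines: one y-axis crossing is at y = -2; it meets the x-axis at x = 2 (among the integer gridlines).
These observations pin down the coefficients.

x - y - 3*z - 2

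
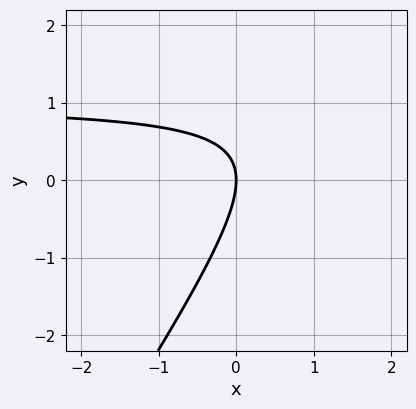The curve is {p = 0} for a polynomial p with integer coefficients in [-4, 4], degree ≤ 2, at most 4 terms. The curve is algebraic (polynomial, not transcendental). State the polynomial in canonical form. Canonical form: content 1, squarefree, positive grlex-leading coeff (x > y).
The degree is 2 — no degree-1 curve has this shape.
Observable constraints: one y-axis crossing is at y = 0; it meets the x-axis at x = 0 (among the integer gridlines).
Matching integer coefficients to the picture gives p.

3*x*y - 2*y^2 - 3*x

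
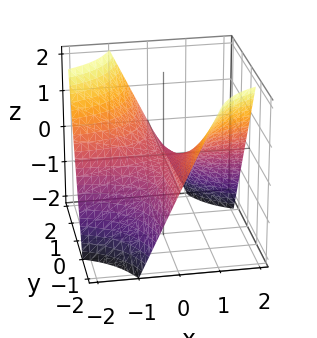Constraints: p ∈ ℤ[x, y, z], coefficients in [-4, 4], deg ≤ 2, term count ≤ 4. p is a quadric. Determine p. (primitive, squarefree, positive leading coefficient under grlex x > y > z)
x*y + z

1. The degree is 2 — a hyperbolic paraboloid; a quadric.
2. Observable constraints: it crosses the z-axis at the gridline z = 0; every point of the x-axis in the box is on the surface; every point of the y-axis in the box is on the surface.
3. Matching integer coefficients to the picture gives p.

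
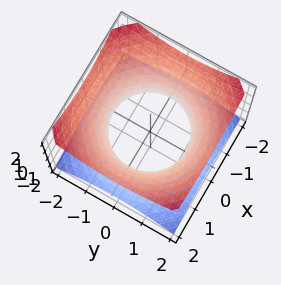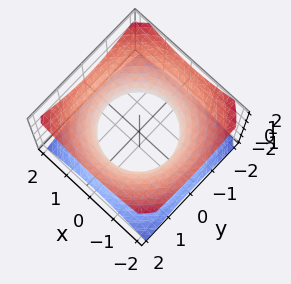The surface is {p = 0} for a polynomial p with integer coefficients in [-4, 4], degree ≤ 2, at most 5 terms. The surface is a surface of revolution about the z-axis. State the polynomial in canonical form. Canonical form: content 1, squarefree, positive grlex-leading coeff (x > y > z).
(a) deg p = 2.
(b) Symmetries: every cross-section ⟂ z is a circle, so x, y appear only via x² + y².
(c) Against the integer gridlines: a circular section at z = 0 has radius between 1 and 2; no z-intercept at any integer in the box.
(d) The integer polynomial consistent with all of this is the stated p.

2*x^2 + 2*y^2 - 3*z^2 - 3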